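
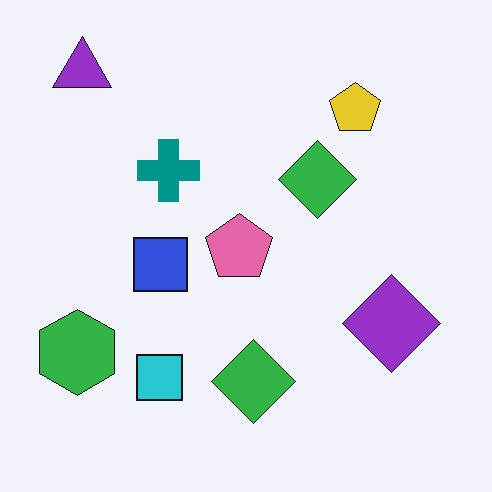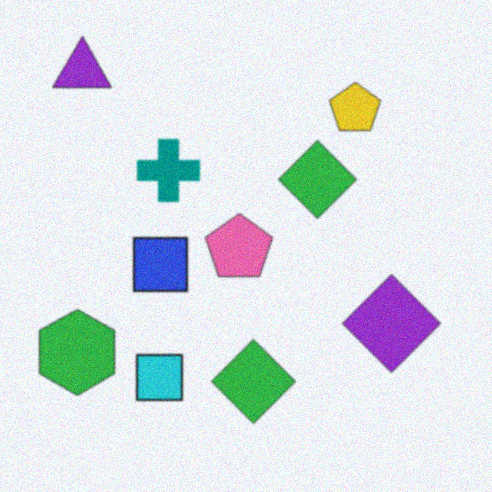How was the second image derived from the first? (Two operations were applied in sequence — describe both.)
The second image is the first slightly softened, then degraded with a light layer of grain.

Shape edges and outlines are uniformly softened across the whole image. Random speckle covers the whole image, including the flat background.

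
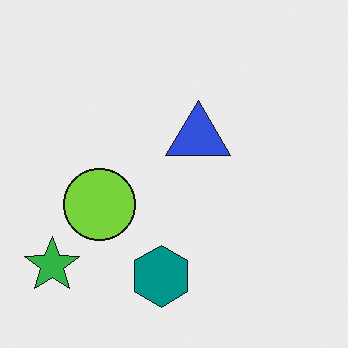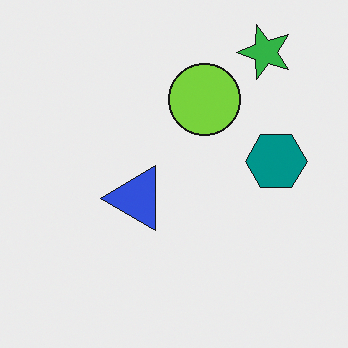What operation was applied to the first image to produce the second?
Transposed (reflected across the top-left ↔ bottom-right diagonal).

Shapes have swapped their row and column positions — what was in the top-right is now in the bottom-left — a diagonal reflection.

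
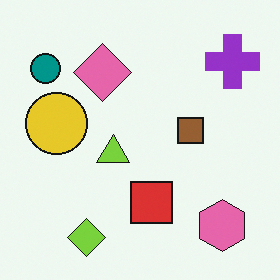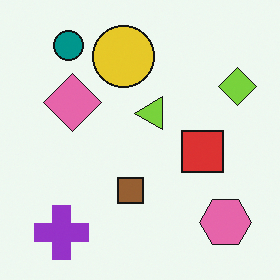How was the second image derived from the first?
The image was transposed (reflected across the top-left ↔ bottom-right diagonal).

Shapes have swapped their row and column positions — what was in the top-right is now in the bottom-left — a diagonal reflection.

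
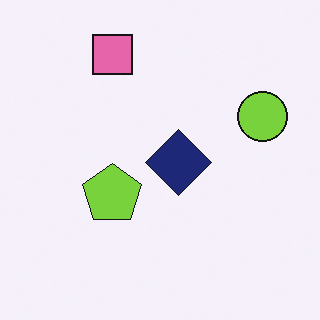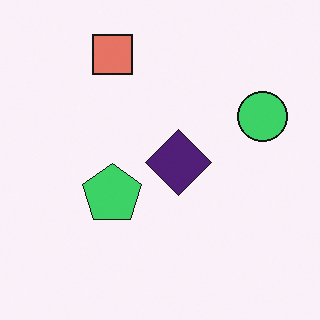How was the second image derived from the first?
The transformation is: hue-shifted slightly.

Every shape's color has rotated by the same amount around the hue wheel — a uniform hue shift.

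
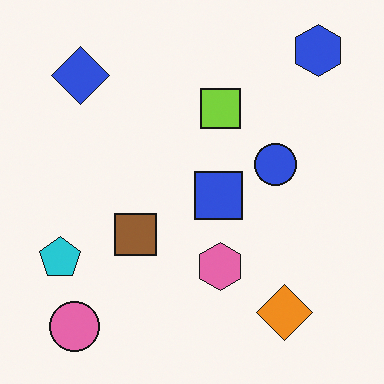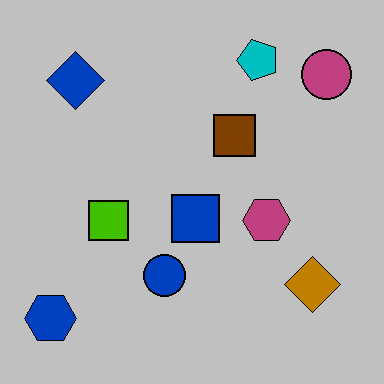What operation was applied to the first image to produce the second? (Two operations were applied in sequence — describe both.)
This is the original image transposed (reflected across the top-left ↔ bottom-right diagonal), then aggressively posterized.

Shapes have swapped their row and column positions — what was in the top-right is now in the bottom-left — a diagonal reflection. Each flat color has snapped to a coarser quantized level — most visibly, the near-white background has dropped to a flat grey.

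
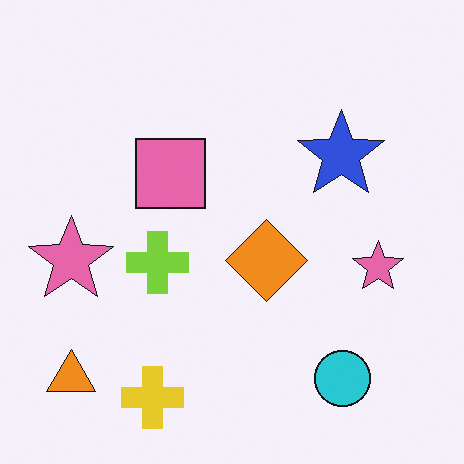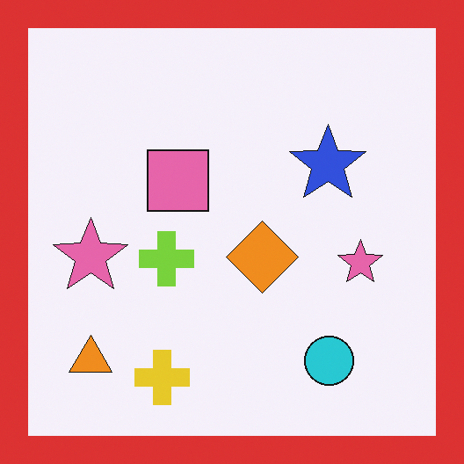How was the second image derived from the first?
Framed with a red border.

A solid red frame runs around the edge of the second image, with the content slightly shrunk inside it.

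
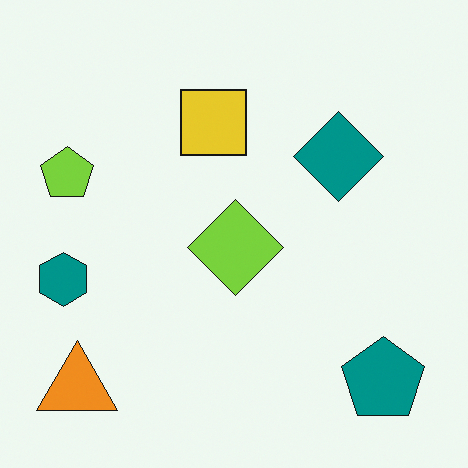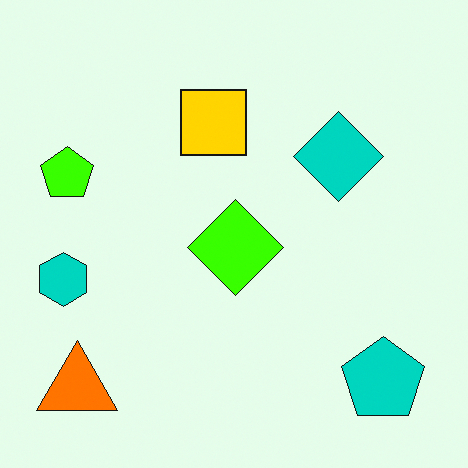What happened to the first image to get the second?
The image was made much more vivid (saturation change).

All colors are more vivid — a global saturation change.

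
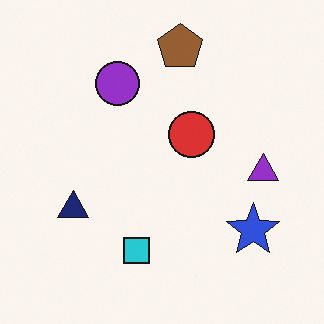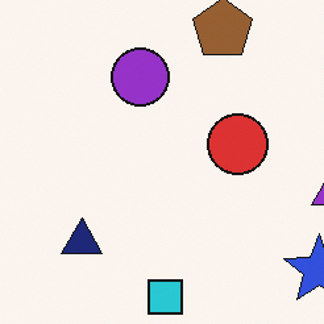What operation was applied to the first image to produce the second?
This is the original image cropped slightly and scaled back up.

The visible shapes are larger and the field of view is narrower; shapes near the original edges may be partly or wholly outside the frame — a crop-and-rescale.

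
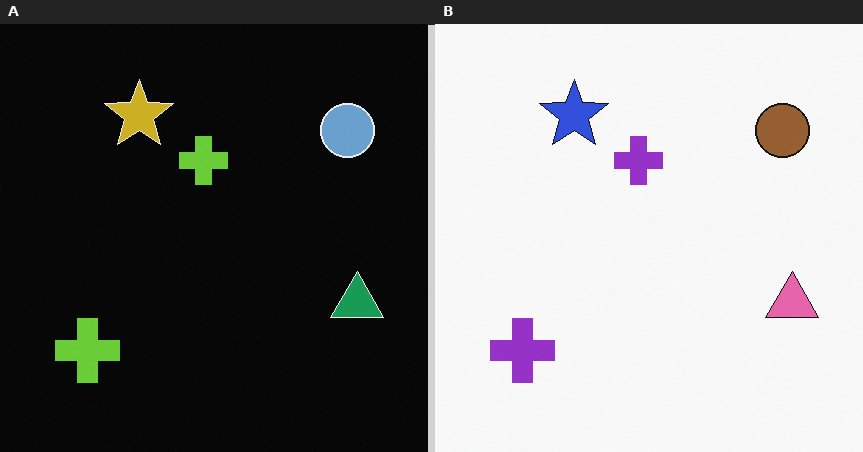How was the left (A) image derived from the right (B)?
It was color-inverted (negative).

The light background has become dark and every shape's color is its complement — a photographic negative.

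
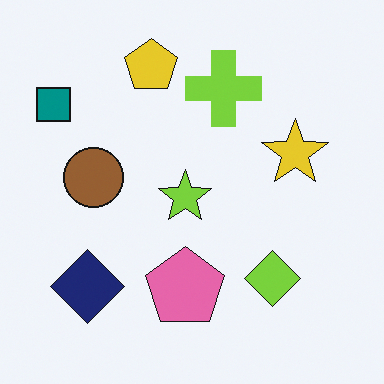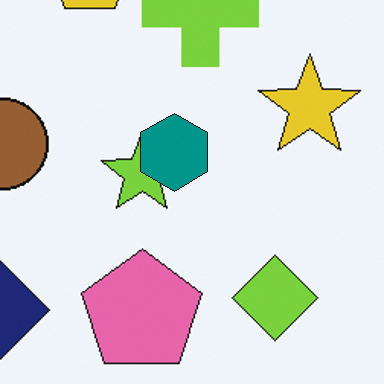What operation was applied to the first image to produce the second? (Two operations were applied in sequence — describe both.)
The second image is the first cropped slightly and scaled back up, then overlaid with an additional teal hexagon.

The visible shapes are larger and the field of view is narrower; shapes near the original edges may be partly or wholly outside the frame — a crop-and-rescale. A teal hexagon appears in the second image that is absent from the first.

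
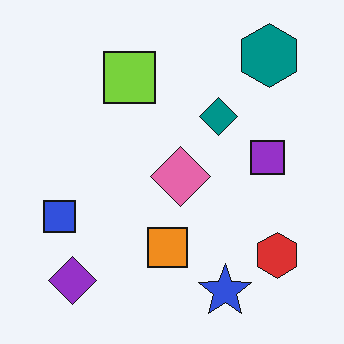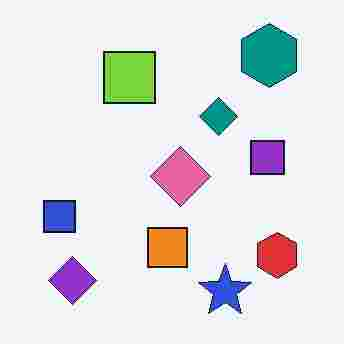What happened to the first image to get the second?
This is the original image heavily JPEG-compressed with obvious blocking artifacts.

Blocky 8×8 compression artifacts appear around shape edges and the flat background shows ringing — characteristic JPEG degradation.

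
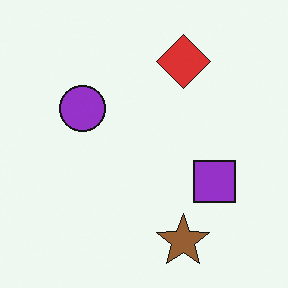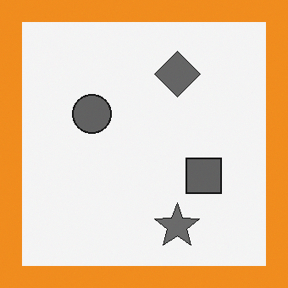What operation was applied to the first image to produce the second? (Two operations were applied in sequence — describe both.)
The transformation is: converted to grayscale, then framed with a orange border.

All color is removed — every shape is now a shade of grey. A solid orange frame runs around the edge of the second image, with the content slightly shrunk inside it.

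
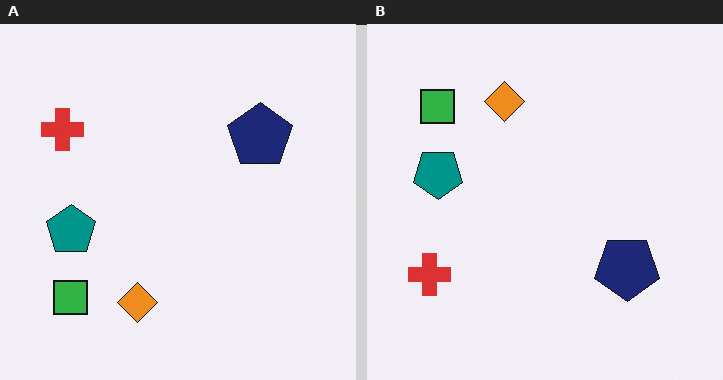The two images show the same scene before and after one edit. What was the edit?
This is the original image flipped vertically (top ↔ bottom).

The orange diamond is in the bottom of the left (A) image and the top of the right (B) — shapes on opposite sides of the horizontal midline have swapped in a mirror flip.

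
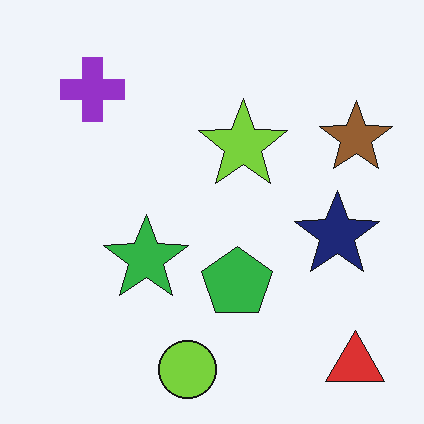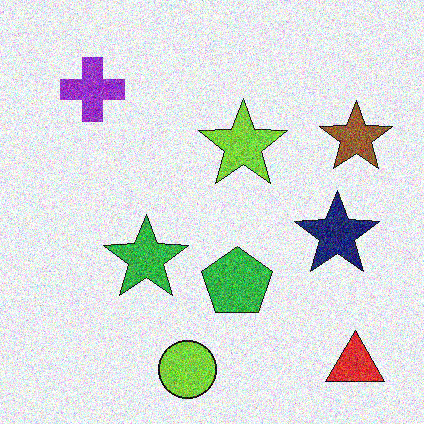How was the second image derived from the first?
The second image is the first degraded with heavy additive noise.

Random speckle covers the whole image, including the flat background.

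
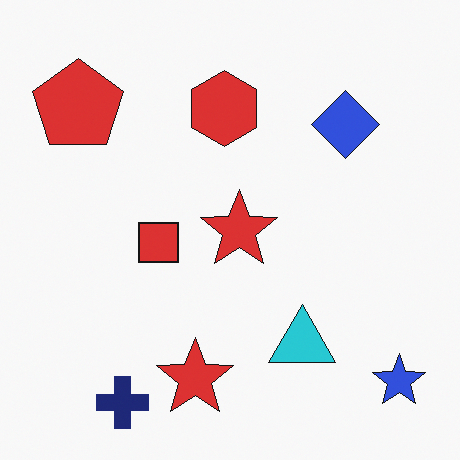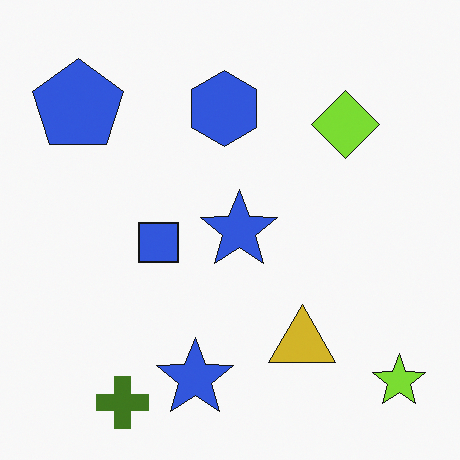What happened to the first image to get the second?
The second image is the first hue-shifted through roughly half the color wheel.

Every shape's color has rotated by the same amount around the hue wheel — a uniform hue shift.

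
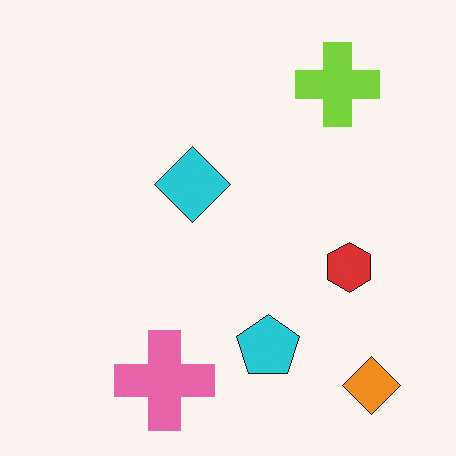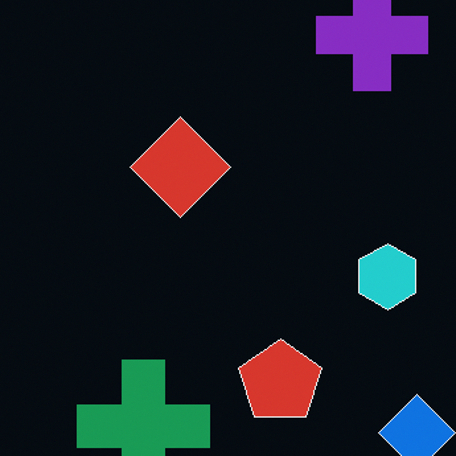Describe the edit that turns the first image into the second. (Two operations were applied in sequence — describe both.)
This is the original image color-inverted (negative), then cropped to a modestly smaller region and rescaled.

The light background has become dark and every shape's color is its complement — a photographic negative. The visible shapes are larger and the field of view is narrower; shapes near the original edges may be partly or wholly outside the frame — a crop-and-rescale.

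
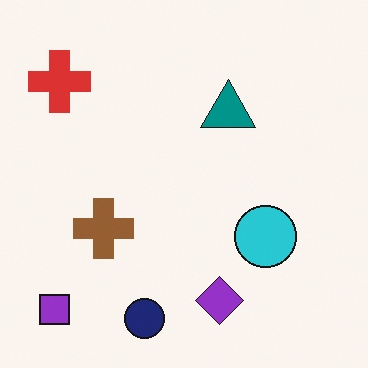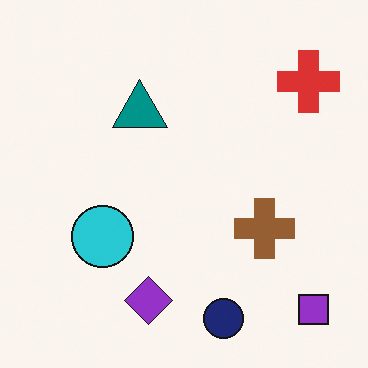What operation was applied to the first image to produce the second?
The transformation is: flipped horizontally (left ↔ right).

The purple square is in the bottom-left of the first image and the bottom-right of the second — shapes on opposite sides of the vertical midline have swapped in a mirror flip.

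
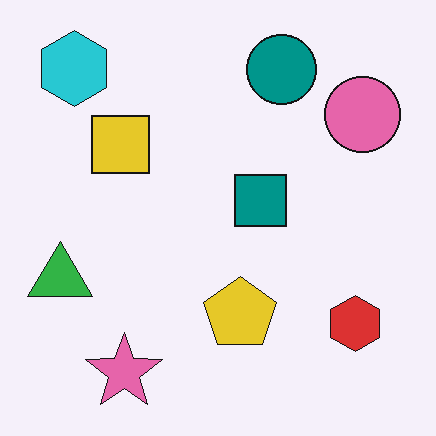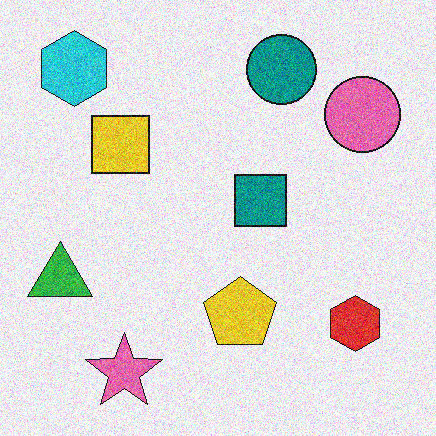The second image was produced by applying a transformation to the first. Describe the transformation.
The image was degraded with moderate additive noise.

Random speckle covers the whole image, including the flat background.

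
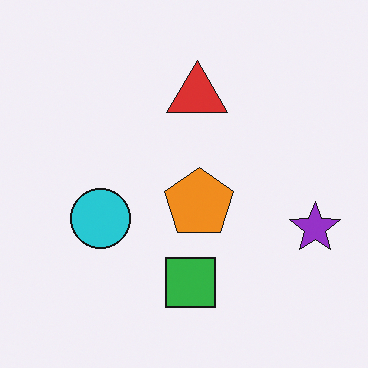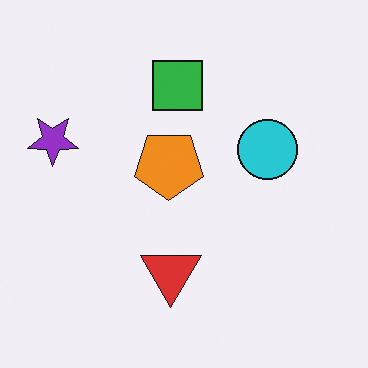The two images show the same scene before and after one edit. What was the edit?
Rotated 180°.

The purple star sits in the right of the first image and the left of the second — consistent with a whole-image 180° rotation.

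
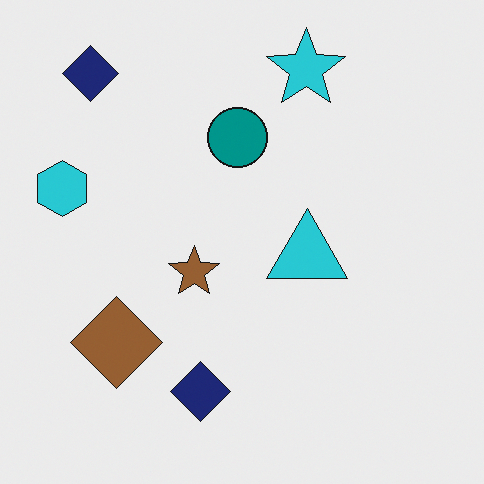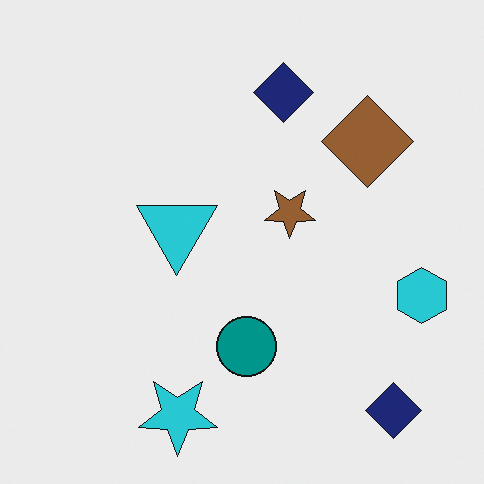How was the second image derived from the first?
The second image is the first rotated 180°.

The cyan hexagon sits in the left of the first image and the right of the second — consistent with a whole-image 180° rotation.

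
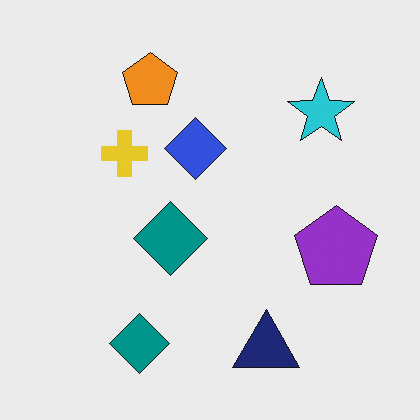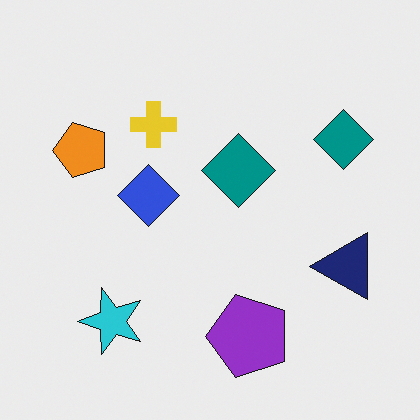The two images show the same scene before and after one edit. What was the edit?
The image was transposed (reflected across the top-left ↔ bottom-right diagonal).

Shapes have swapped their row and column positions — what was in the top-right is now in the bottom-left — a diagonal reflection.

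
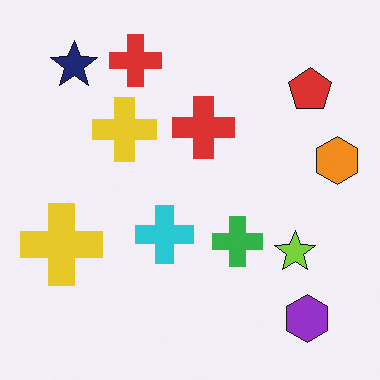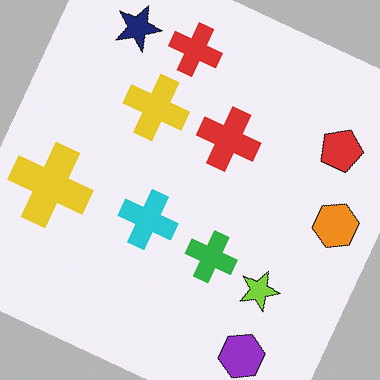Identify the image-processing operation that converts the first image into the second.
Rotated clockwise by a moderate amount.

Every shape is tilted by the same angle and the image corners show triangular fill wedges — a whole-image rotation by a non-right angle.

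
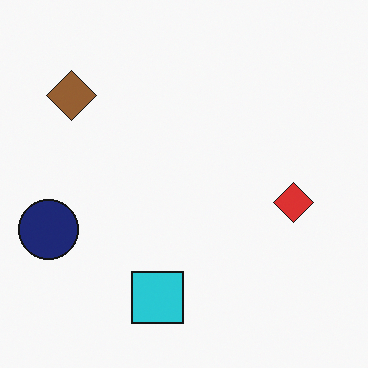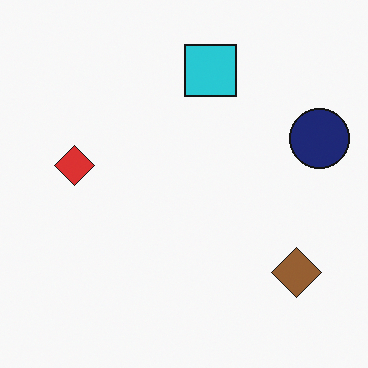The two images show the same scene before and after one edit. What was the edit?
The transformation is: rotated 180°.

The brown diamond sits in the top-left of the first image and the bottom-right of the second — consistent with a whole-image 180° rotation.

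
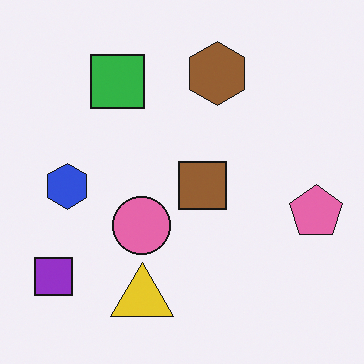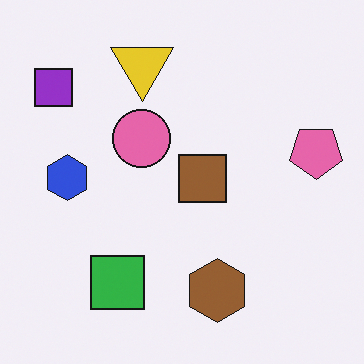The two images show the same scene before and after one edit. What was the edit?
The image was flipped vertically (top ↔ bottom).

The yellow triangle is in the bottom of the first image and the top of the second — shapes on opposite sides of the horizontal midline have swapped in a mirror flip.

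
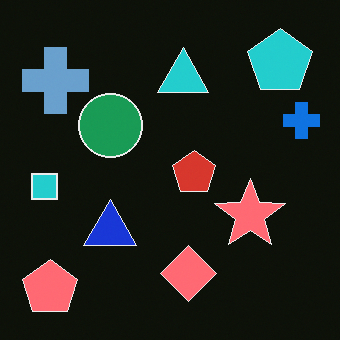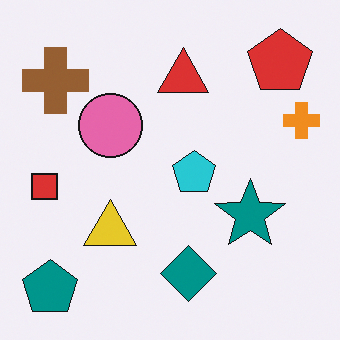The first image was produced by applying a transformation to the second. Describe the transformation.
The first image is the second color-inverted (negative).

The light background has become dark and every shape's color is its complement — a photographic negative.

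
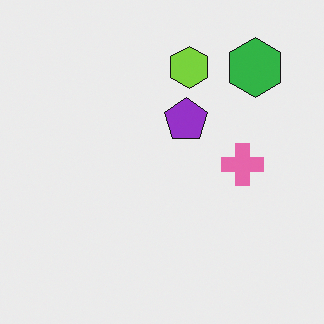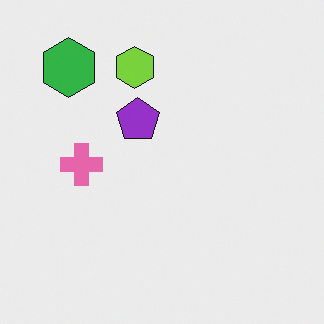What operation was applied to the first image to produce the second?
It was flipped horizontally (left ↔ right).

The green hexagon is in the top-right of the first image and the top-left of the second — shapes on opposite sides of the vertical midline have swapped in a mirror flip.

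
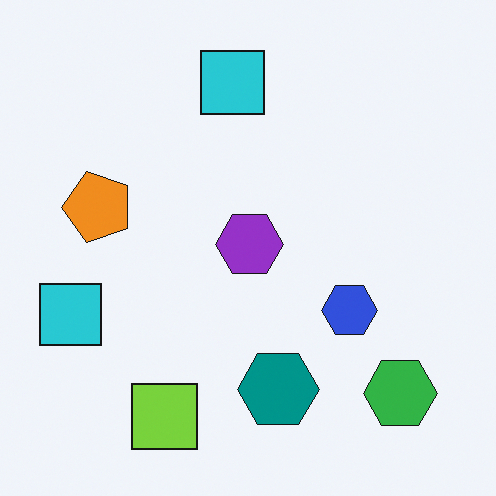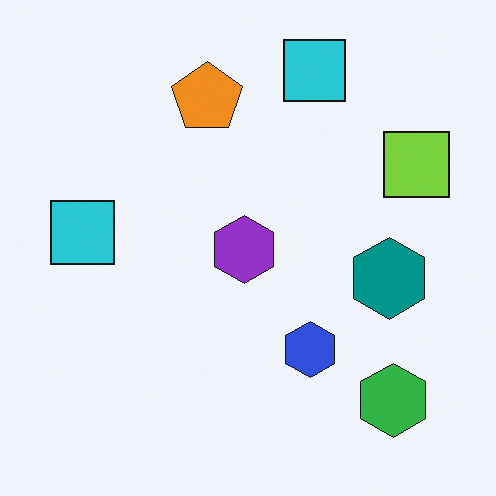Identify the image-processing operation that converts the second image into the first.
Transposed (reflected across the top-left ↔ bottom-right diagonal).

Shapes have swapped their row and column positions — what was in the top-right is now in the bottom-left — a diagonal reflection.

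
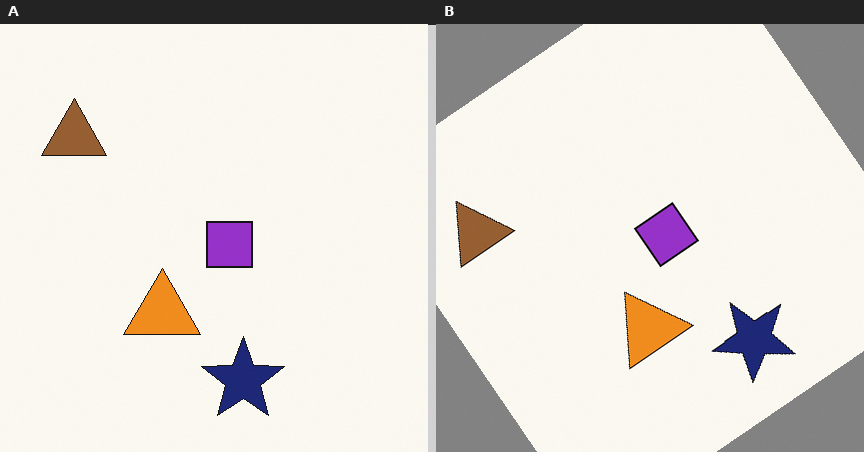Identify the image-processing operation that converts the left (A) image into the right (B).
This is the original image rotated counter-clockwise by a large amount — several tens of degrees.

Every shape is tilted by the same angle and the image corners show triangular fill wedges — a whole-image rotation by a non-right angle.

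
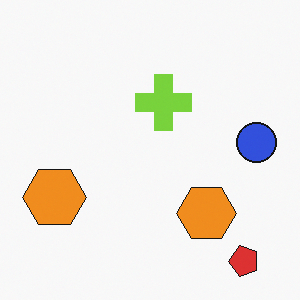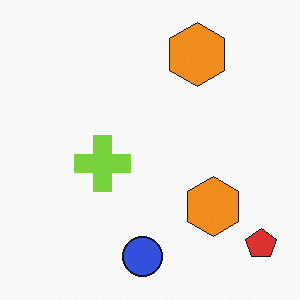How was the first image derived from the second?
The first image is the second transposed (reflected across the top-left ↔ bottom-right diagonal).

Shapes have swapped their row and column positions — what was in the top-right is now in the bottom-left — a diagonal reflection.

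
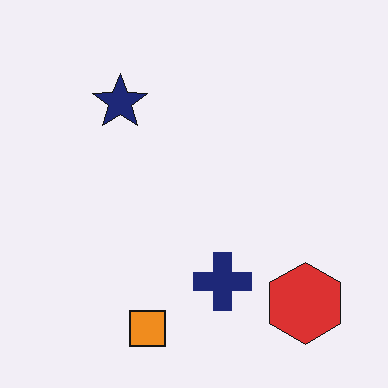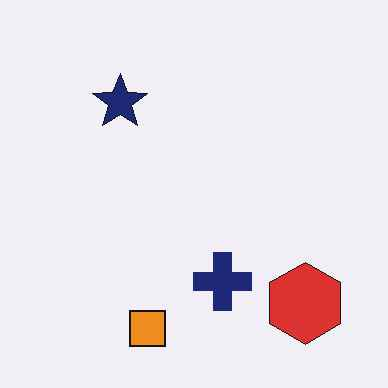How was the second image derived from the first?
This is the original image given moderate JPEG compression.

Blocky 8×8 compression artifacts appear around shape edges and the flat background shows ringing — characteristic JPEG degradation.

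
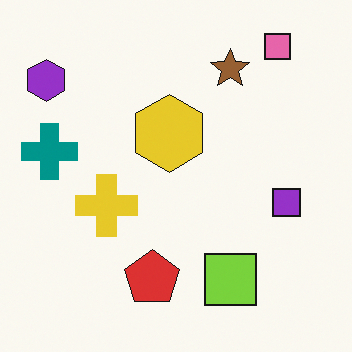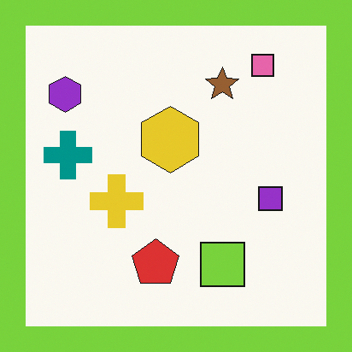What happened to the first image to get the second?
The image was framed with a lime border.

A solid lime frame runs around the edge of the second image, with the content slightly shrunk inside it.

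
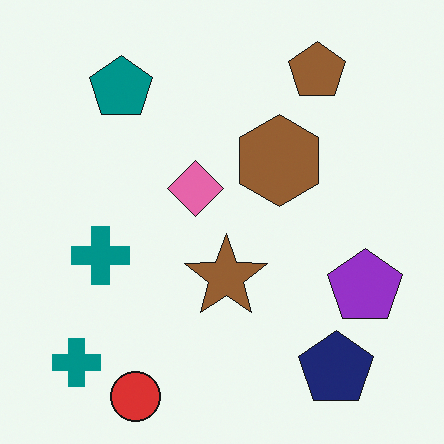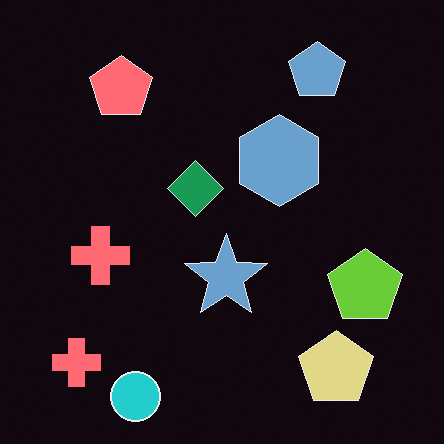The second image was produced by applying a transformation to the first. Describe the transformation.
It was color-inverted (negative).

The light background has become dark and every shape's color is its complement — a photographic negative.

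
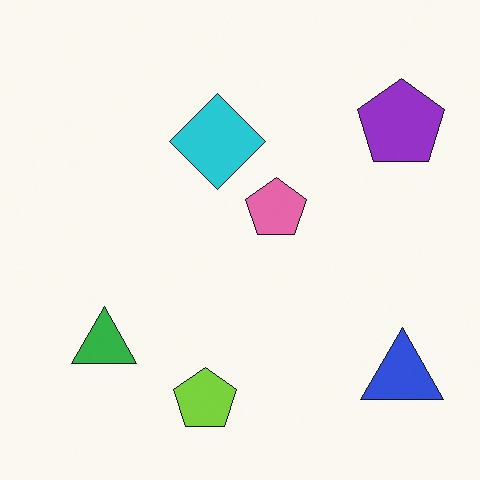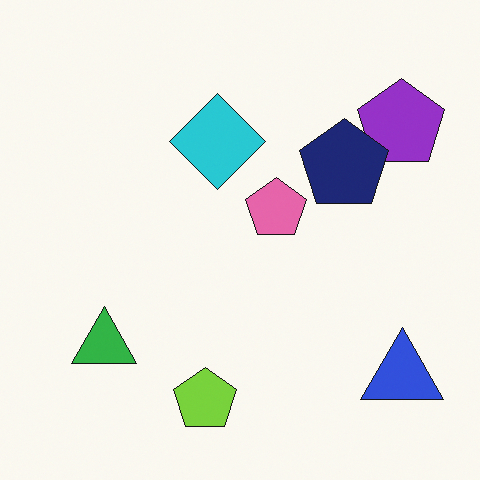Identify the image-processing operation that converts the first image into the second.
Overlaid with an additional navy pentagon.

A navy pentagon appears in the second image that is absent from the first.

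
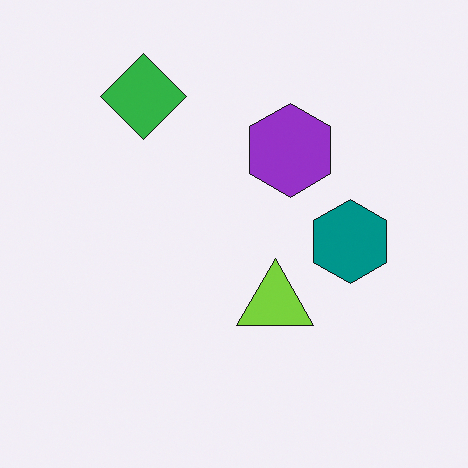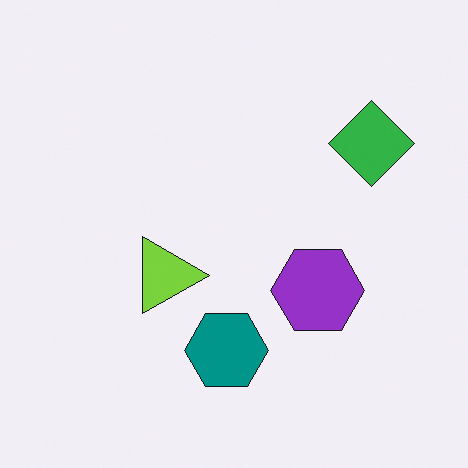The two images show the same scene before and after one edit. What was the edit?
Rotated 90° clockwise.

The green diamond sits in the top-left of the first image and the top-right of the second — consistent with a whole-image 90° clockwise rotation.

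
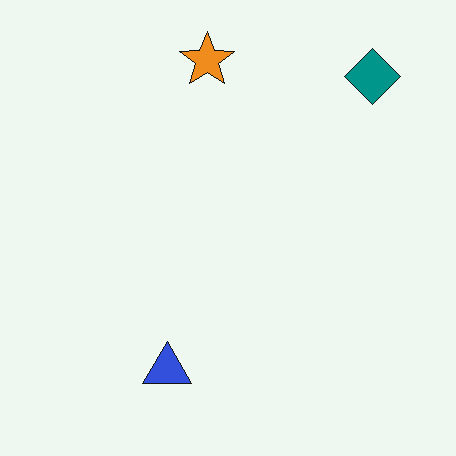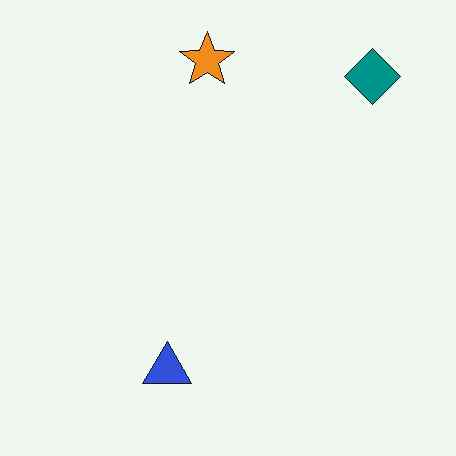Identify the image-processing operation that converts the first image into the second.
The image was JPEG-compressed with visible artifacts.

Blocky 8×8 compression artifacts appear around shape edges and the flat background shows ringing — characteristic JPEG degradation.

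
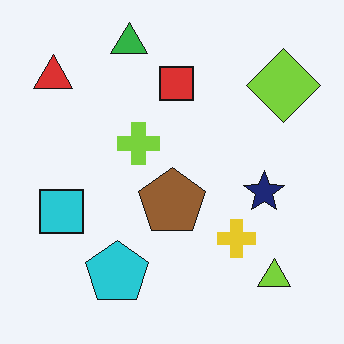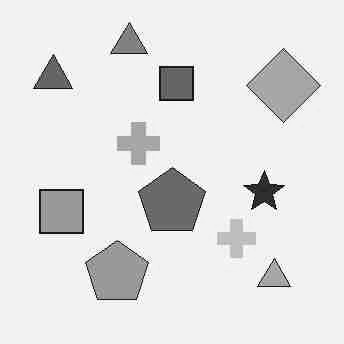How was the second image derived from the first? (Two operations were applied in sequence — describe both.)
It was degraded with heavy JPEG compression, then converted to grayscale.

Blocky 8×8 compression artifacts appear around shape edges and the flat background shows ringing — characteristic JPEG degradation. All color is removed — every shape is now a shade of grey.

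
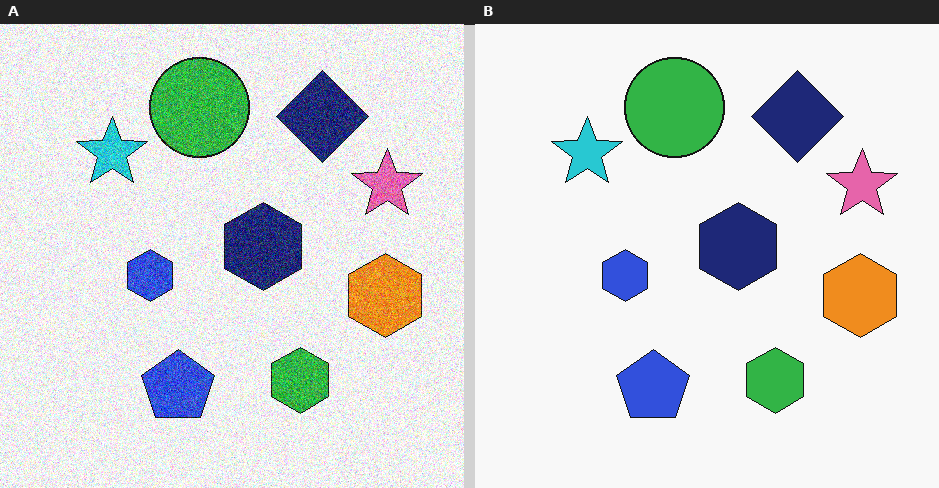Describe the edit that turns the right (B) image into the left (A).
The left (A) image is the right (B) degraded with heavy additive noise.

Random speckle covers the whole image, including the flat background.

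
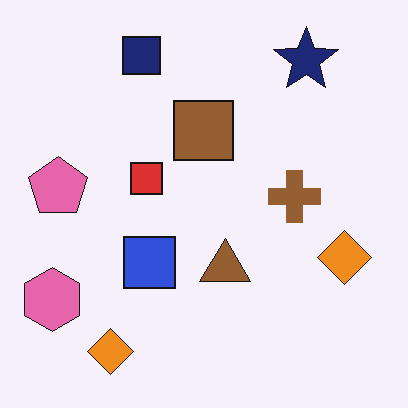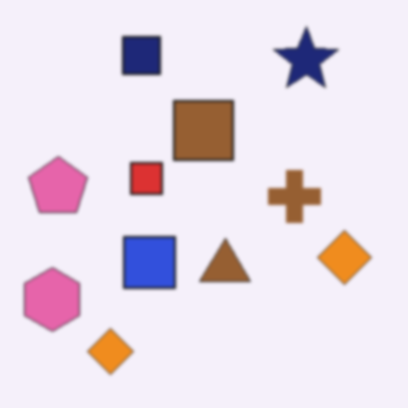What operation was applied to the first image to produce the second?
The image was slightly softened.

Shape edges and outlines are uniformly softened across the whole image.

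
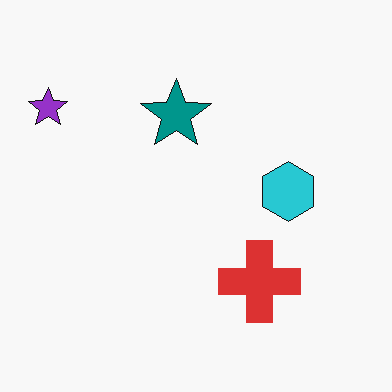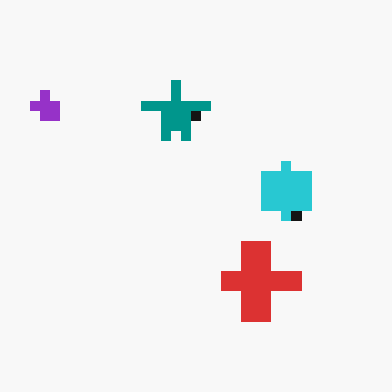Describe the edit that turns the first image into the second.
It was heavily pixelated into large blocks.

Shapes are reduced to large square blocks; fine edges and outlines are lost — a downscale-then-upscale (mosaic) effect.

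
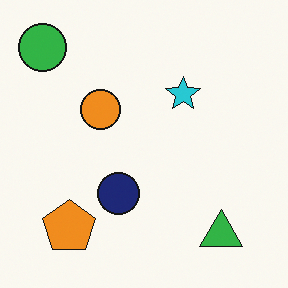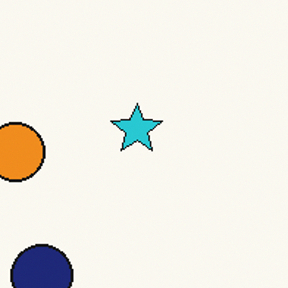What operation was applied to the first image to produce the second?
The second image is the first cropped to a modestly smaller region and rescaled.

The visible shapes are larger and the field of view is narrower; shapes near the original edges may be partly or wholly outside the frame — a crop-and-rescale.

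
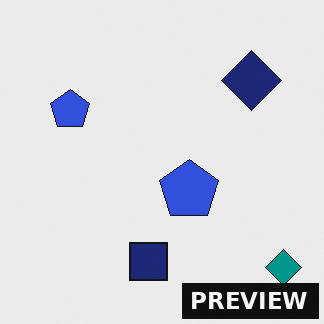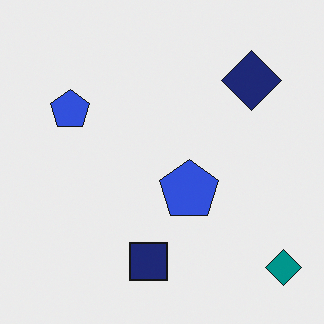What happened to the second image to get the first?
It was watermarked with the text "PREVIEW" in the lower-right corner.

A dark label reading "PREVIEW" appears in the lower-right corner.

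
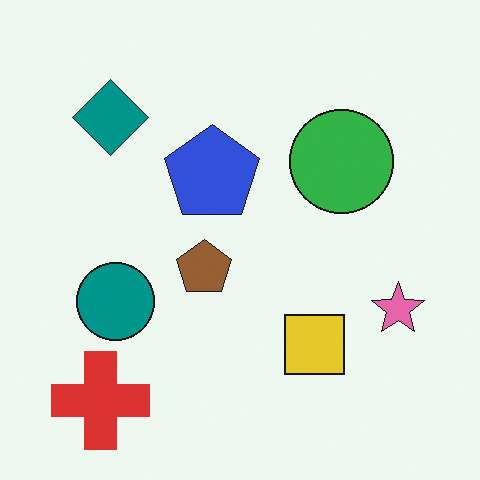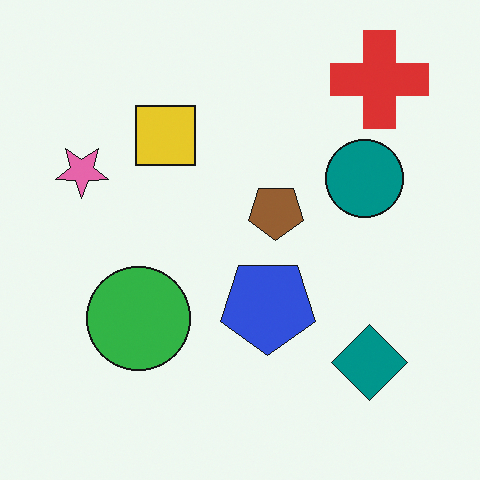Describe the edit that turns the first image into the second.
The second image is the first rotated 180°.

The red cross sits in the bottom-left of the first image and the top-right of the second — consistent with a whole-image 180° rotation.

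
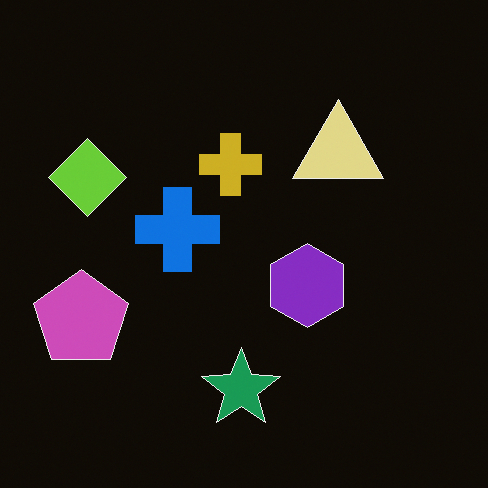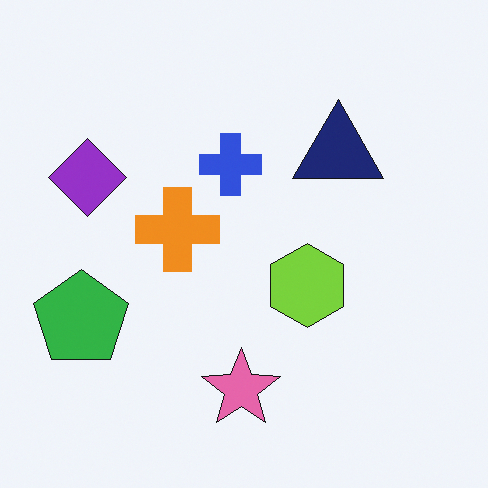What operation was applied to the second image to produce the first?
The image was color-inverted (negative).

The light background has become dark and every shape's color is its complement — a photographic negative.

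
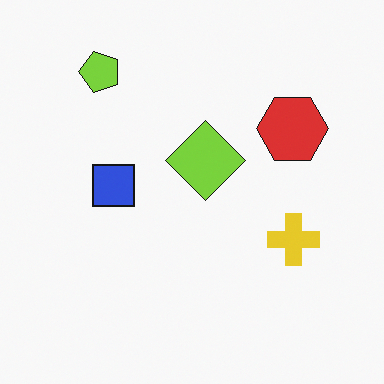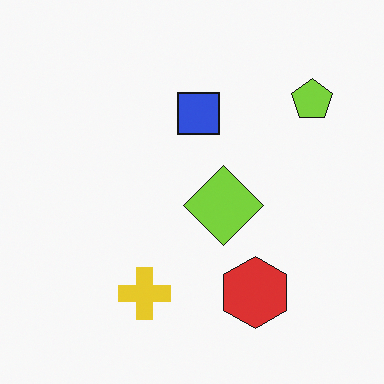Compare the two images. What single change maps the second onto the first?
It was rotated 90° counter-clockwise.

The lime pentagon sits in the top-right of the second image and the top-left of the first — consistent with a whole-image 90° counter-clockwise rotation.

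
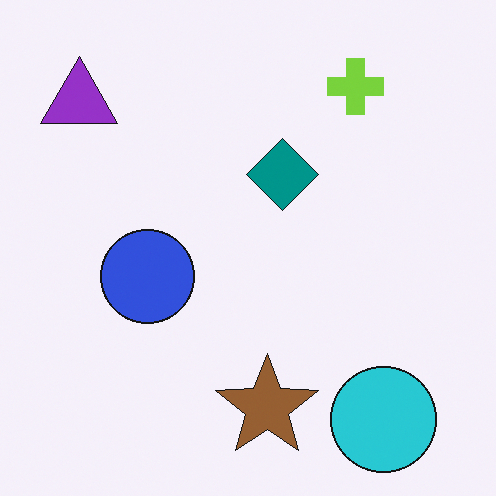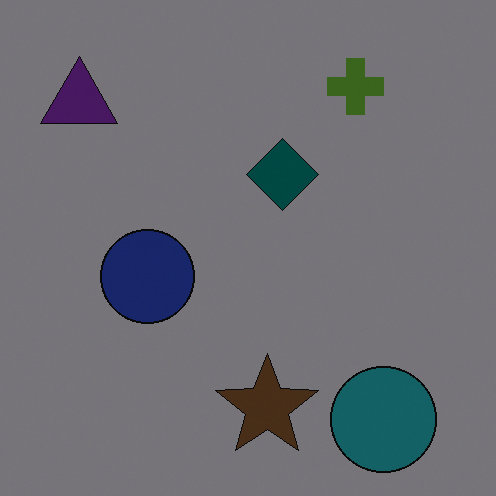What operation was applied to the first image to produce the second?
The second image is the first substantially darkened.

Every pixel — background and shapes alike — is uniformly darkened.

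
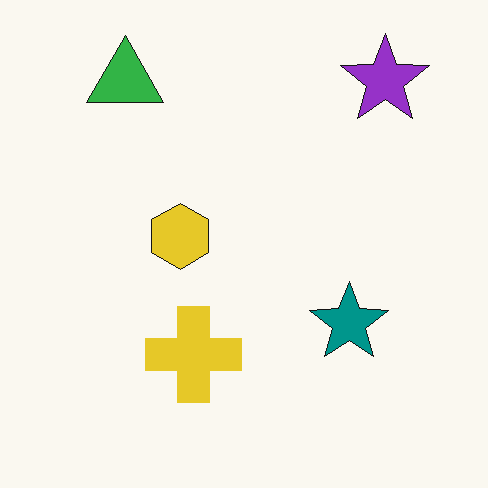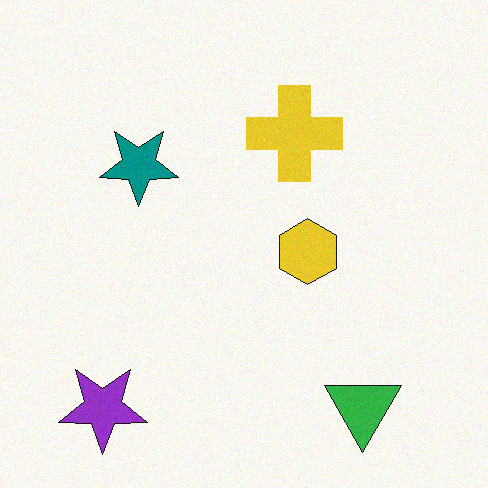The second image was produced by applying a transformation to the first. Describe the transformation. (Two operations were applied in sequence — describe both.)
The second image is the first rotated 180°, then degraded with subtle gaussian noise.

The purple star sits in the top-right of the first image and the bottom-left of the second — consistent with a whole-image 180° rotation. Random speckle covers the whole image, including the flat background.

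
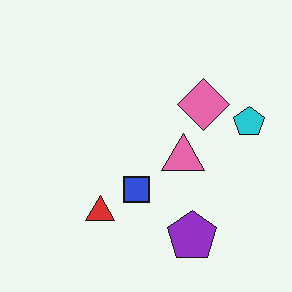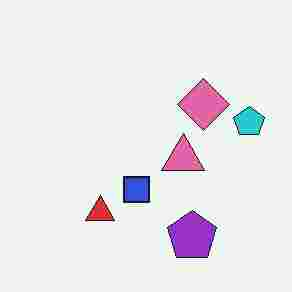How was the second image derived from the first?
This is the original image heavily JPEG-compressed with obvious blocking artifacts.

Blocky 8×8 compression artifacts appear around shape edges and the flat background shows ringing — characteristic JPEG degradation.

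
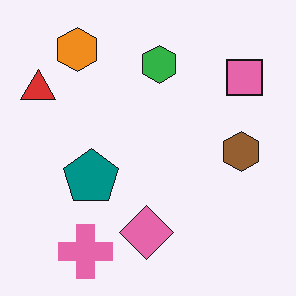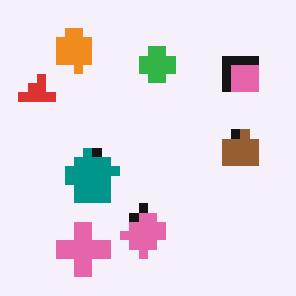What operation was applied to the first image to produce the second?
It was heavily pixelated into large blocks.

Shapes are reduced to large square blocks; fine edges and outlines are lost — a downscale-then-upscale (mosaic) effect.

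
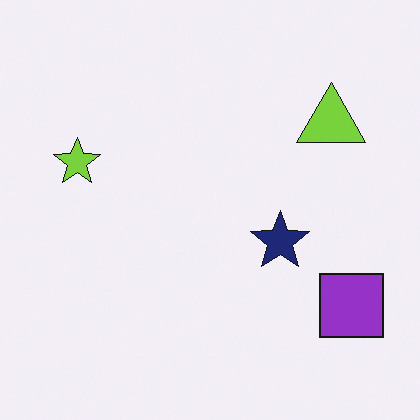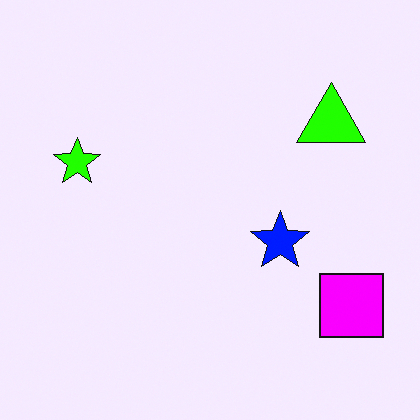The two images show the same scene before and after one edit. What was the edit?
The transformation is: heavily oversaturated.

All colors are more vivid — a global saturation change.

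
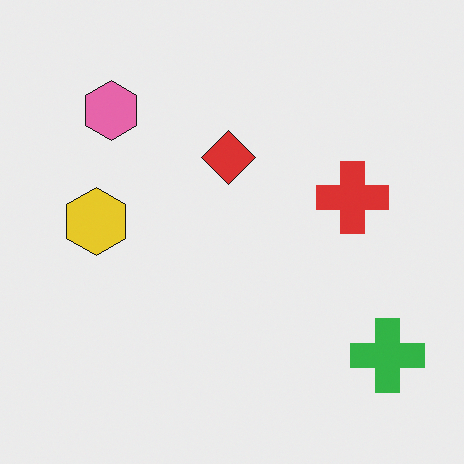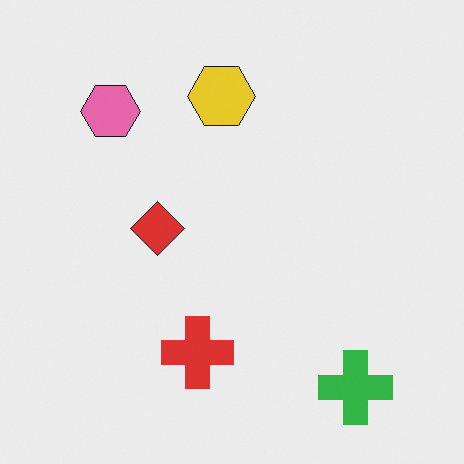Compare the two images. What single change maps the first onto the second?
It was transposed (reflected across the top-left ↔ bottom-right diagonal).

Shapes have swapped their row and column positions — what was in the top-right is now in the bottom-left — a diagonal reflection.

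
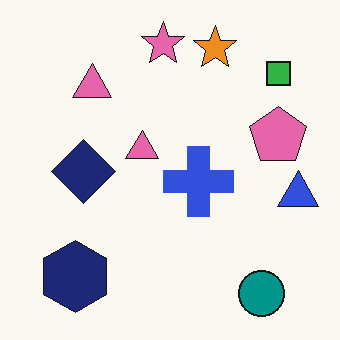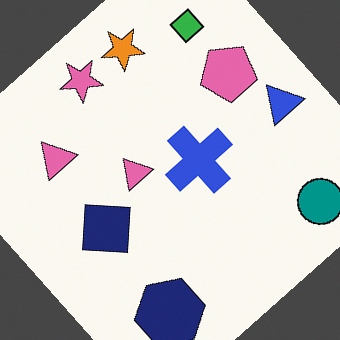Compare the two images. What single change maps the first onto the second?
This is the original image rotated counter-clockwise by a large amount — several tens of degrees.

Every shape is tilted by the same angle and the image corners show triangular fill wedges — a whole-image rotation by a non-right angle.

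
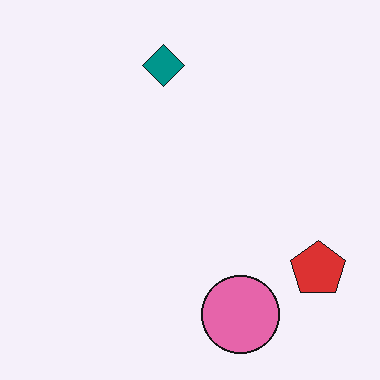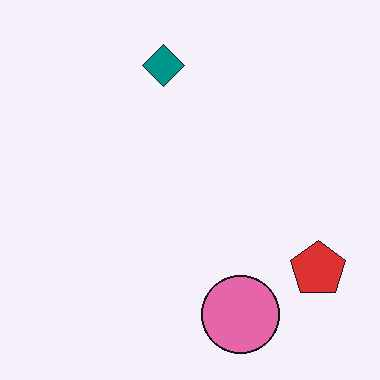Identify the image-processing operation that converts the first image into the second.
It was JPEG-compressed with visible artifacts.

Blocky 8×8 compression artifacts appear around shape edges and the flat background shows ringing — characteristic JPEG degradation.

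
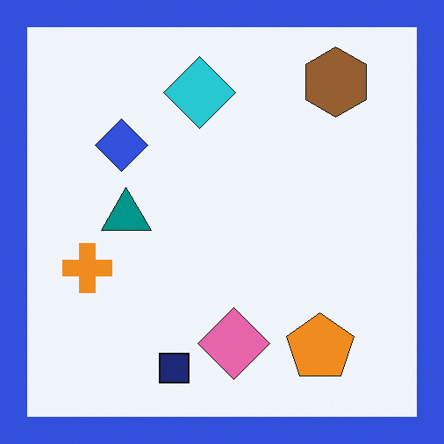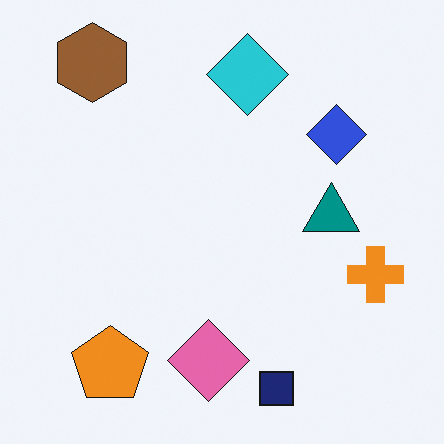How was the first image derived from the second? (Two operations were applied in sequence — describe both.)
The first image is the second flipped horizontally (left ↔ right), then framed with a blue border.

The orange cross is in the right of the second image and the left of the first — shapes on opposite sides of the vertical midline have swapped in a mirror flip. A solid blue frame runs around the edge of the first image, with the content slightly shrunk inside it.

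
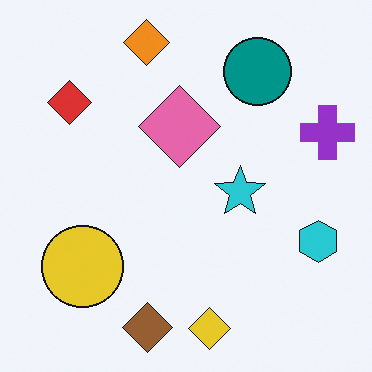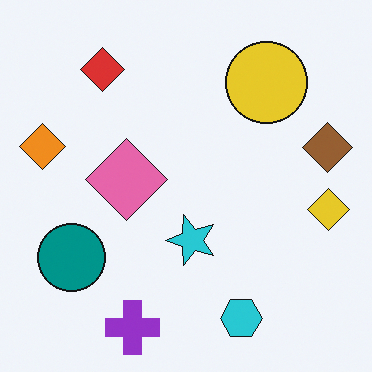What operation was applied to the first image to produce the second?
The transformation is: transposed (reflected across the top-left ↔ bottom-right diagonal).

Shapes have swapped their row and column positions — what was in the top-right is now in the bottom-left — a diagonal reflection.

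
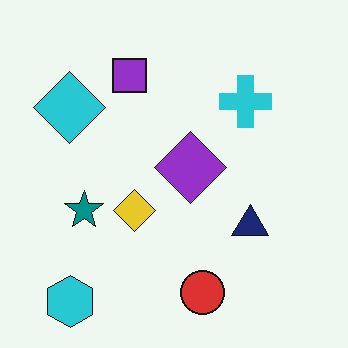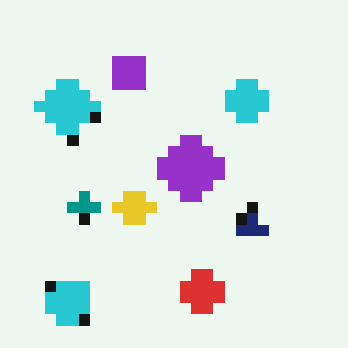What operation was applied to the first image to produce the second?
The image was coarsely pixelated.

Shapes are reduced to large square blocks; fine edges and outlines are lost — a downscale-then-upscale (mosaic) effect.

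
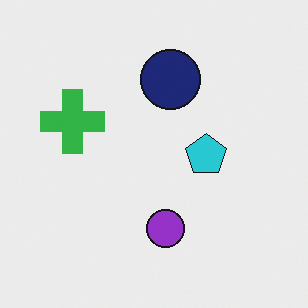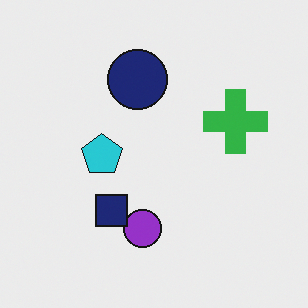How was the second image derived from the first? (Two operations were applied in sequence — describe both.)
This is the original image flipped horizontally (left ↔ right), then overlaid with an additional navy square.

The green cross is in the left of the first image and the right of the second — shapes on opposite sides of the vertical midline have swapped in a mirror flip. A navy square appears in the second image that is absent from the first.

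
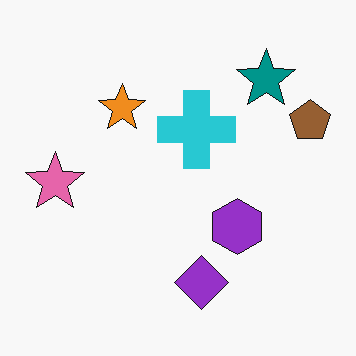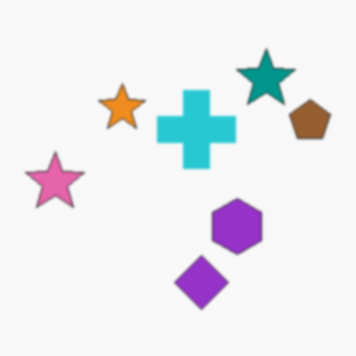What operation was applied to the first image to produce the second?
The second image is the first lightly blurred.

Shape edges and outlines are uniformly softened across the whole image.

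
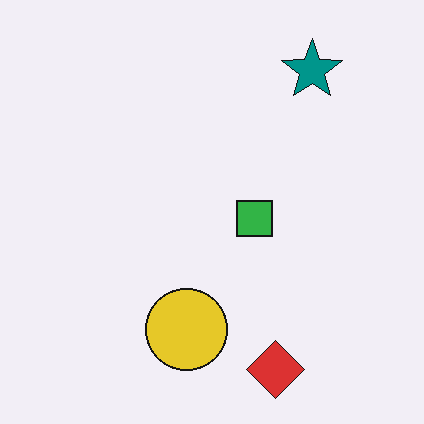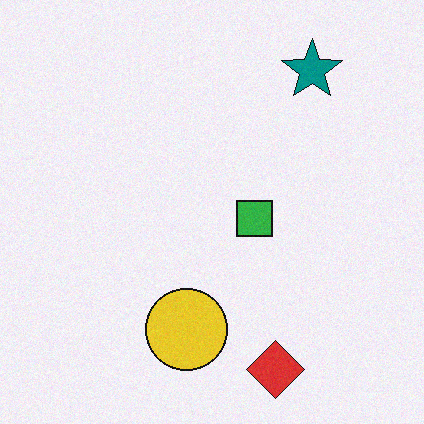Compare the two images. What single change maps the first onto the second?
This is the original image degraded with subtle gaussian noise.

Random speckle covers the whole image, including the flat background.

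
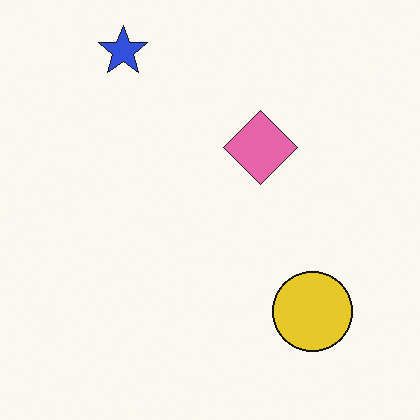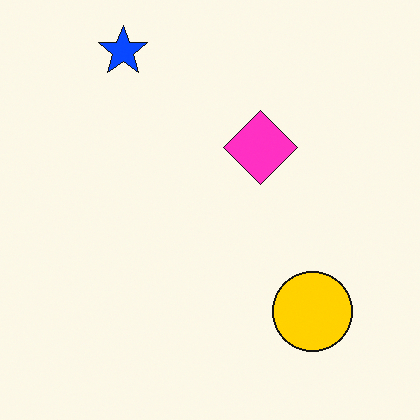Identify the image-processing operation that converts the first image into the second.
The second image is the first heavily oversaturated.

All colors are more vivid — a global saturation change.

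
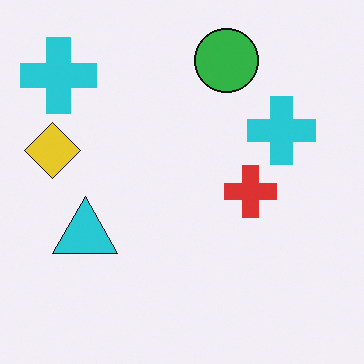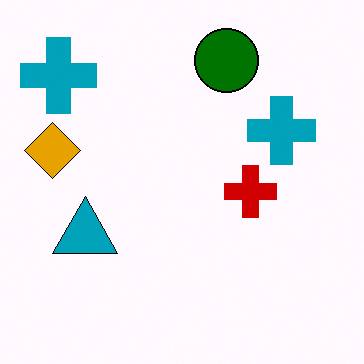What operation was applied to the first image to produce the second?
Given much higher contrast.

Tones are pushed away from mid-grey across the whole image — a global contrast change.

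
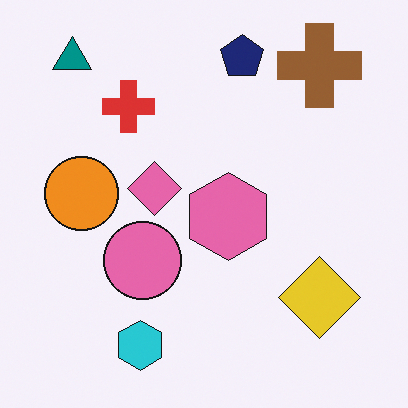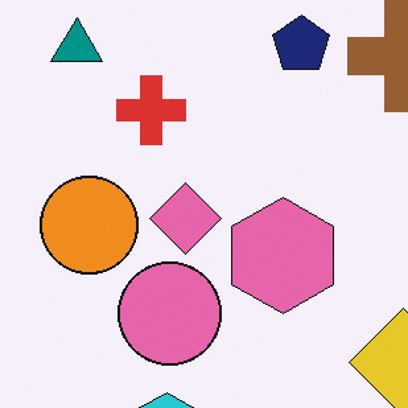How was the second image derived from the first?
The second image is the first cropped slightly and scaled back up.

The visible shapes are larger and the field of view is narrower; shapes near the original edges may be partly or wholly outside the frame — a crop-and-rescale.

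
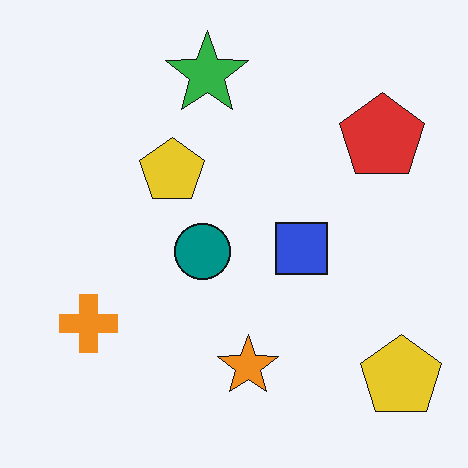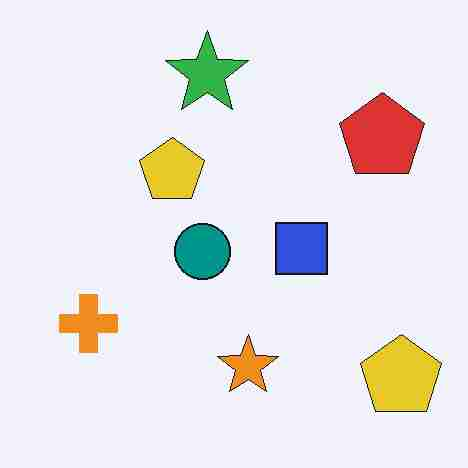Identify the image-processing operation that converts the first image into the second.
The transformation is: heavily JPEG-compressed with obvious blocking artifacts.

Blocky 8×8 compression artifacts appear around shape edges and the flat background shows ringing — characteristic JPEG degradation.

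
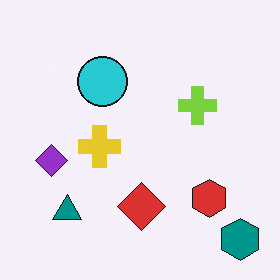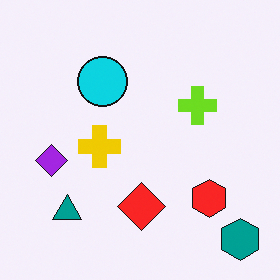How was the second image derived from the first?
The second image is the first slightly oversaturated.

All colors are more vivid — a global saturation change.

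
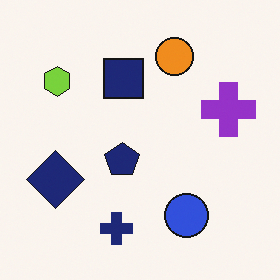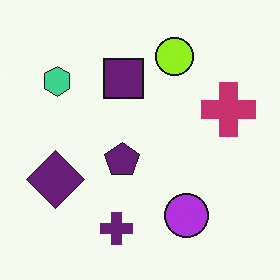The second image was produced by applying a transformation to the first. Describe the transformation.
The image was hue-shifted by a small amount.

Every shape's color has rotated by the same amount around the hue wheel — a uniform hue shift.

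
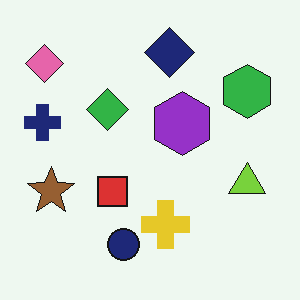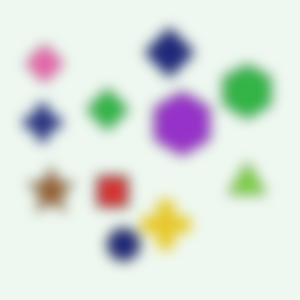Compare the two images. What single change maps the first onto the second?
The image was strongly gaussian-blurred.

Shape edges and outlines are uniformly softened across the whole image.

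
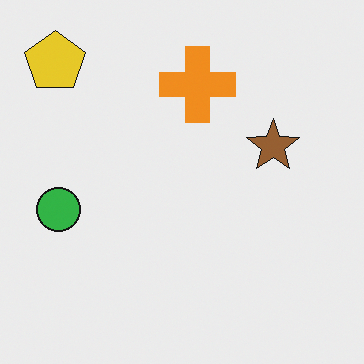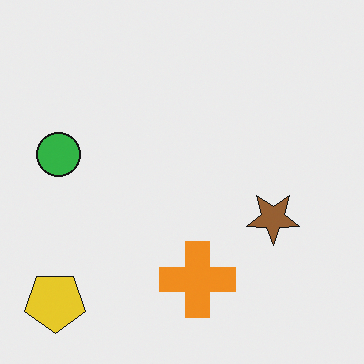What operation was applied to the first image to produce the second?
This is the original image flipped vertically (top ↔ bottom).

The yellow pentagon is in the top-left of the first image and the bottom-left of the second — shapes on opposite sides of the horizontal midline have swapped in a mirror flip.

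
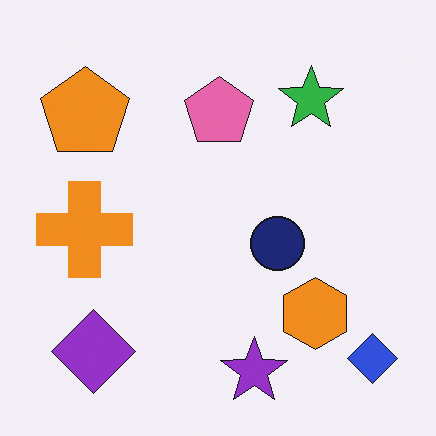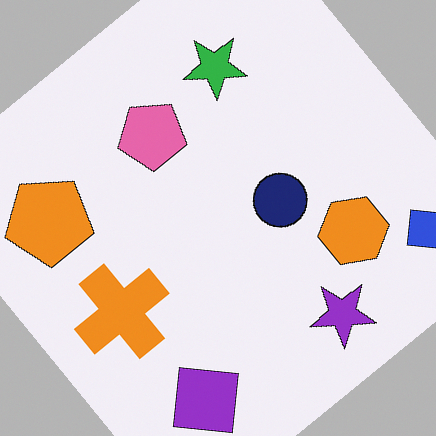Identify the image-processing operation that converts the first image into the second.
Rotated counter-clockwise by a large amount — several tens of degrees.

Every shape is tilted by the same angle and the image corners show triangular fill wedges — a whole-image rotation by a non-right angle.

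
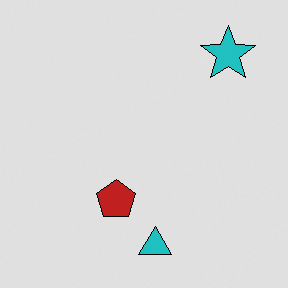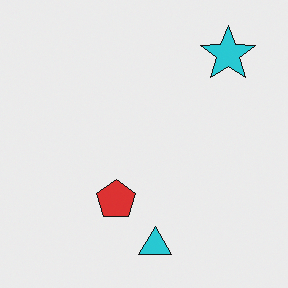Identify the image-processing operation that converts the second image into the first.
The image was posterized to a reduced palette.

Each flat color has snapped to a coarser quantized level — most visibly, the near-white background has dropped to a flat grey.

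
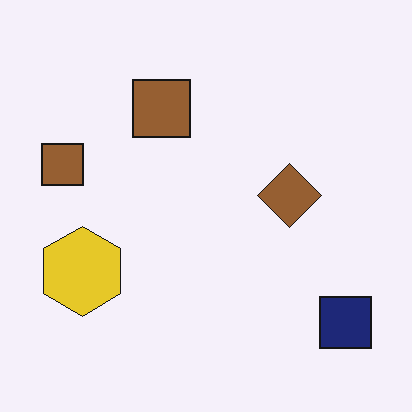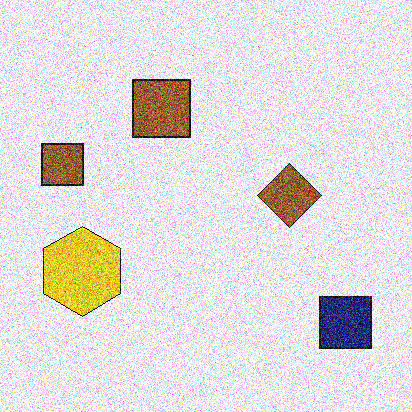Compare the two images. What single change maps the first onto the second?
It was degraded with heavy additive noise.

Random speckle covers the whole image, including the flat background.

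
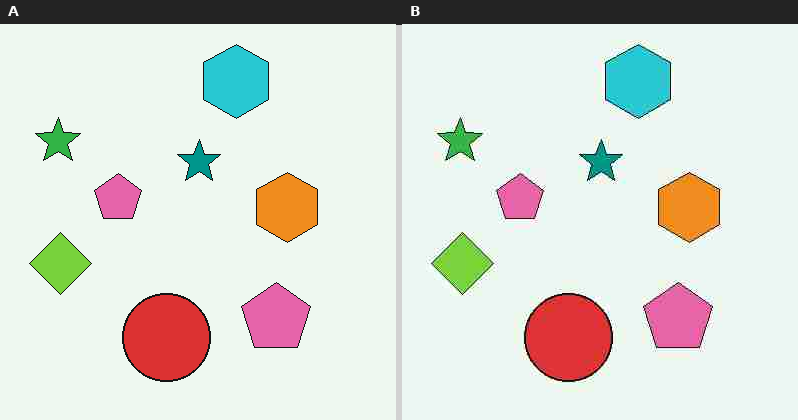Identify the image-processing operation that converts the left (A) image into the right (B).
The right (B) image is the left (A) degraded with heavy JPEG compression.

Blocky 8×8 compression artifacts appear around shape edges and the flat background shows ringing — characteristic JPEG degradation.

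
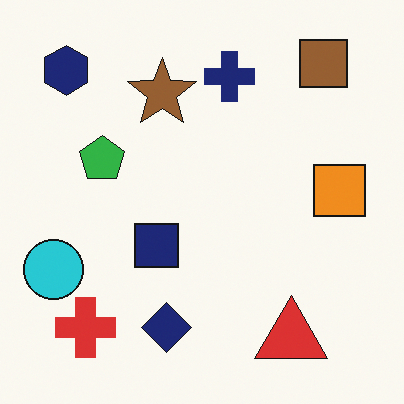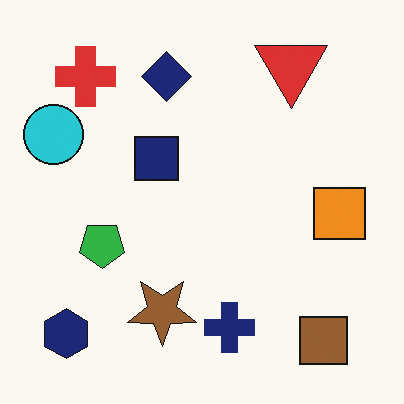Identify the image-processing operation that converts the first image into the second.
Flipped vertically (top ↔ bottom).

The brown square is in the top-right of the first image and the bottom-right of the second — shapes on opposite sides of the horizontal midline have swapped in a mirror flip.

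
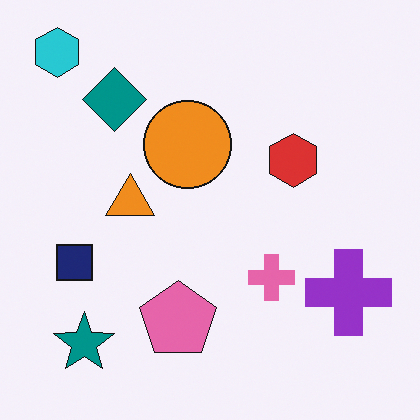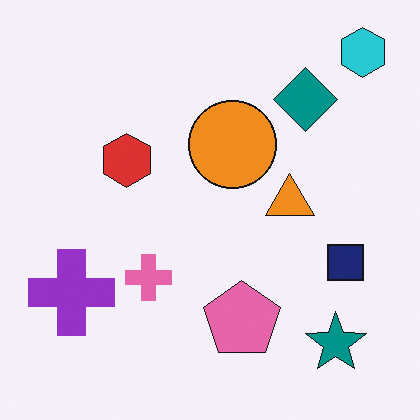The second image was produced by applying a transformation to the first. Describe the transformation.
This is the original image flipped horizontally (left ↔ right).

The cyan hexagon is in the top-left of the first image and the top-right of the second — shapes on opposite sides of the vertical midline have swapped in a mirror flip.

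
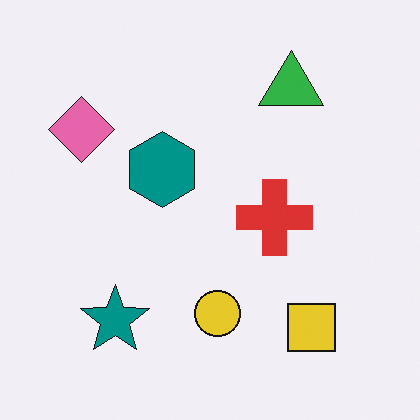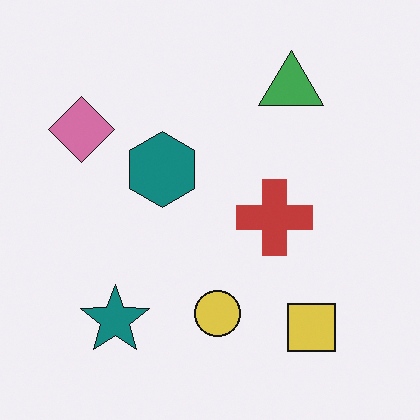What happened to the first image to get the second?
The second image is the first slightly desaturated.

All colors are more muted and greyish — a global saturation change.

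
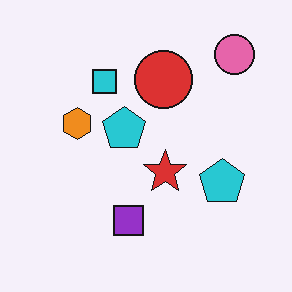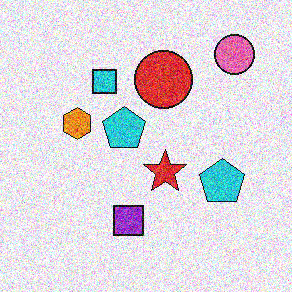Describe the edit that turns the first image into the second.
The transformation is: degraded with a thick layer of grain.

Random speckle covers the whole image, including the flat background.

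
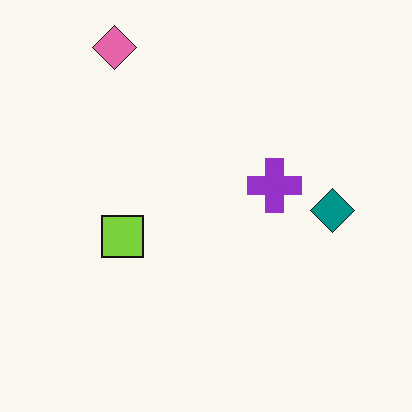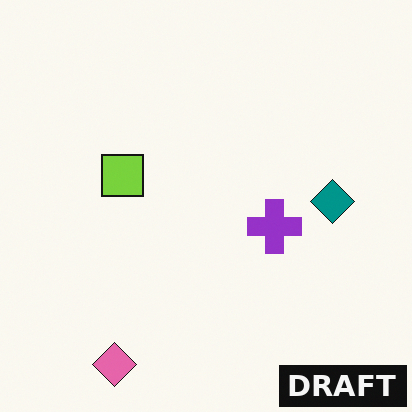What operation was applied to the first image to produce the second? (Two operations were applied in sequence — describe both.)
The image was flipped vertically (top ↔ bottom), then watermarked with the text "DRAFT" in the lower-right corner.

The pink diamond is in the top-left of the first image and the bottom-left of the second — shapes on opposite sides of the horizontal midline have swapped in a mirror flip. A dark label reading "DRAFT" appears in the lower-right corner.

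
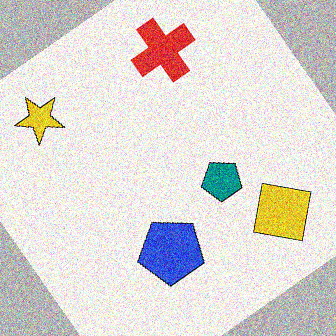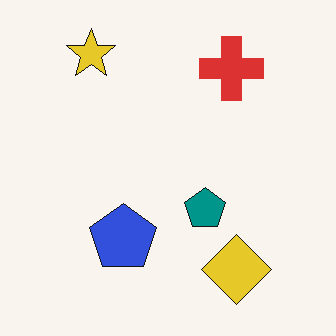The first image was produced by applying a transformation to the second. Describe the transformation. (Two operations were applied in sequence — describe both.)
Rotated counter-clockwise by a large amount — several tens of degrees, then degraded with strong gaussian noise.

Every shape is tilted by the same angle and the image corners show triangular fill wedges — a whole-image rotation by a non-right angle. Random speckle covers the whole image, including the flat background.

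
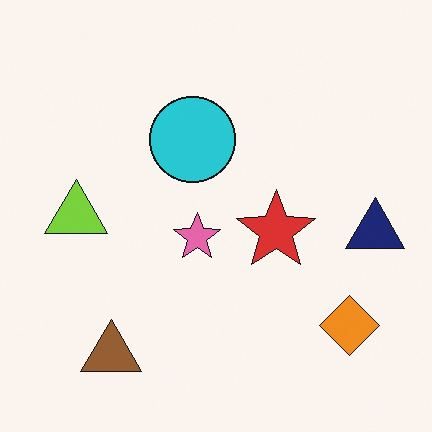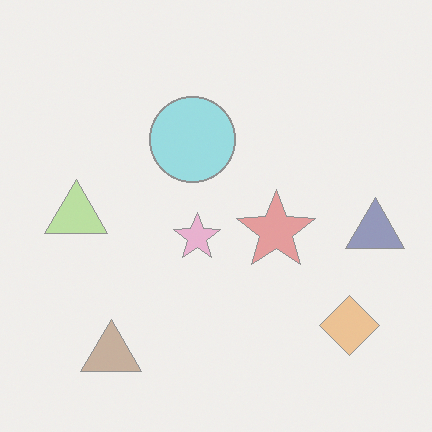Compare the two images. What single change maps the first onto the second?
The image was washed out (contrast reduced).

Tones are pushed toward mid-grey across the whole image — a global contrast change.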